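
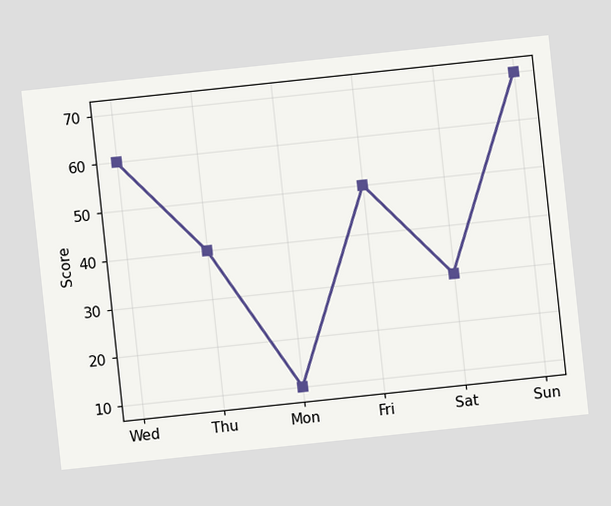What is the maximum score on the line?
The chart is tilted about 6° counter-clockwise. The highest point is at Sun, and reading across to the y-axis gives 70.

70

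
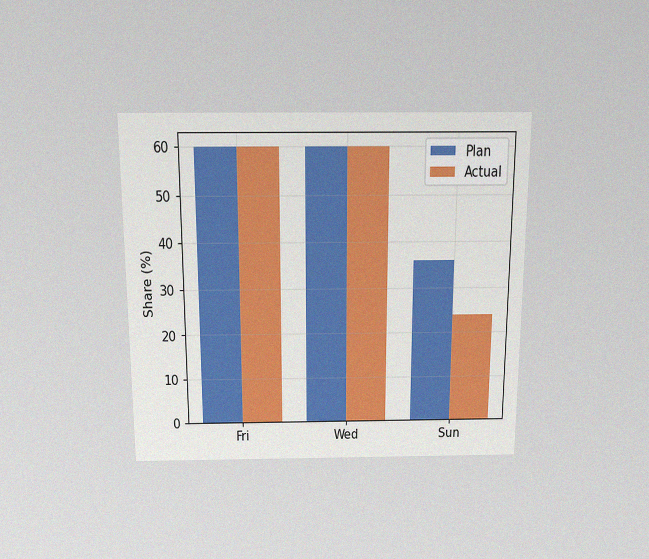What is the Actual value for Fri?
The chart is viewed slightly from above, with some photo noise. The Actual bar at Fri reaches 60% on the y-axis.

60%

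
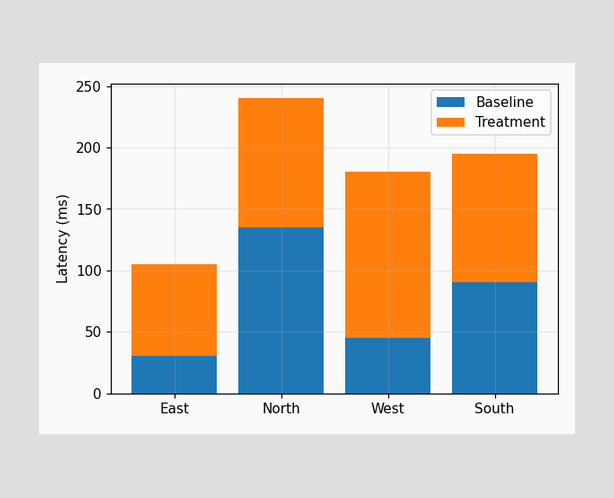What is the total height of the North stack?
The North stack's top reaches 240ms on the y-axis.

240ms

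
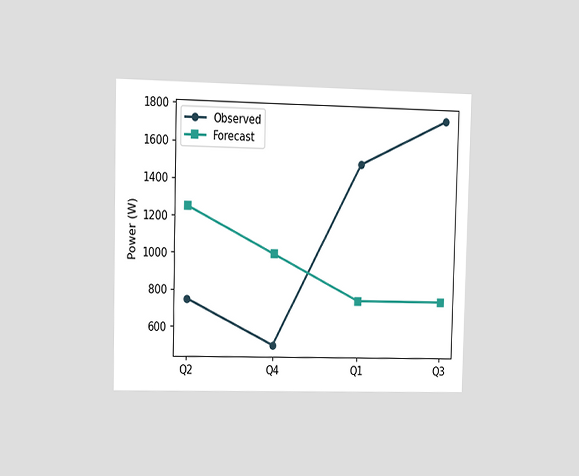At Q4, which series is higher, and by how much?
The chart is viewed at a slight angle. At Q4, Forecast sits above the other line by 500W.

Forecast, by 500W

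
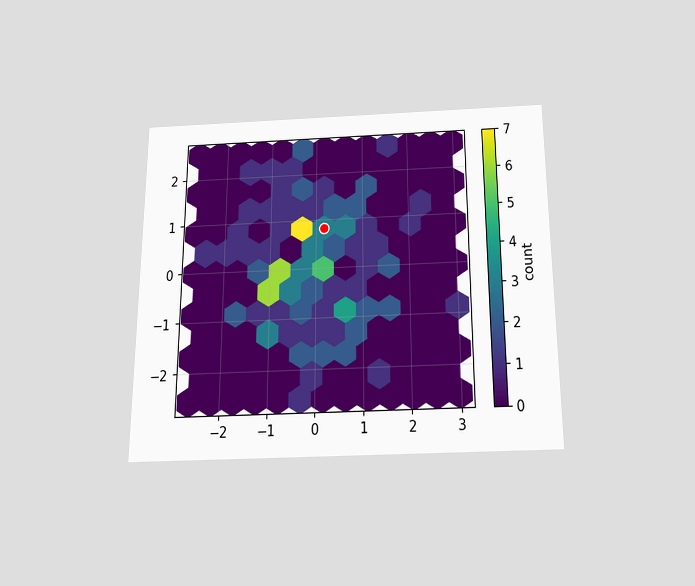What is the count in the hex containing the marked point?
3

The chart is viewed slightly from below. The marked hex reads 3 on the colorbar.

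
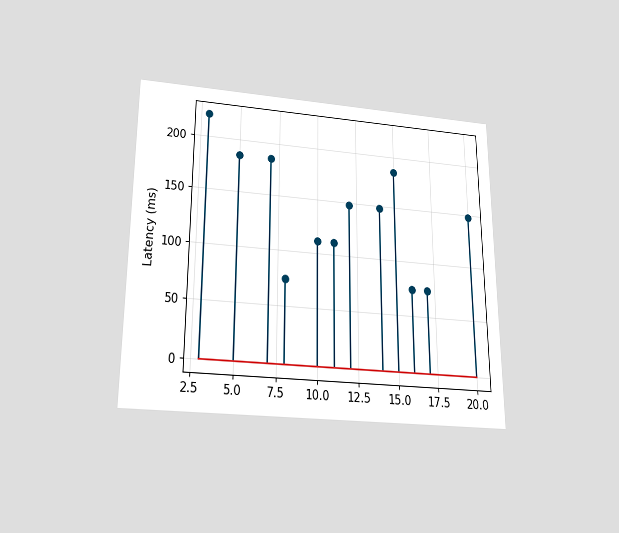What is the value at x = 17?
The chart is viewed slightly from below. The stem at x=17 reaches 74ms.

74ms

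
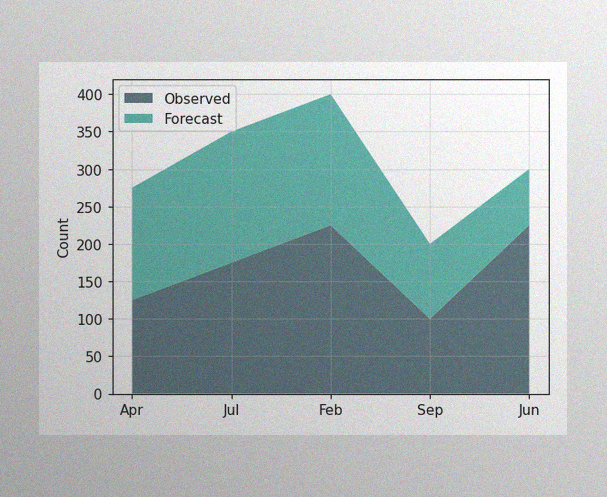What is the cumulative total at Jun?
The image has some photo noise and uneven lighting. The stacked total at Jun reaches 300.

300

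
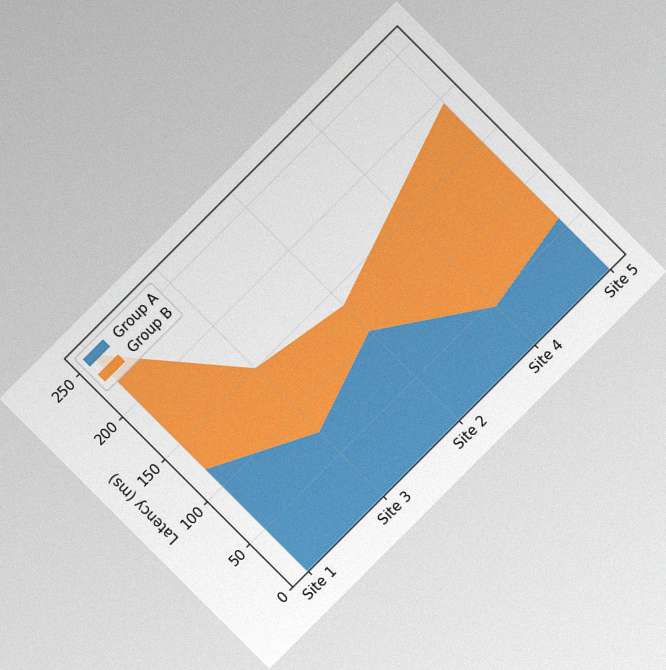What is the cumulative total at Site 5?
195ms

The chart is tilted about 45° counter-clockwise, with some photo noise. The stacked total at Site 5 reaches 195ms.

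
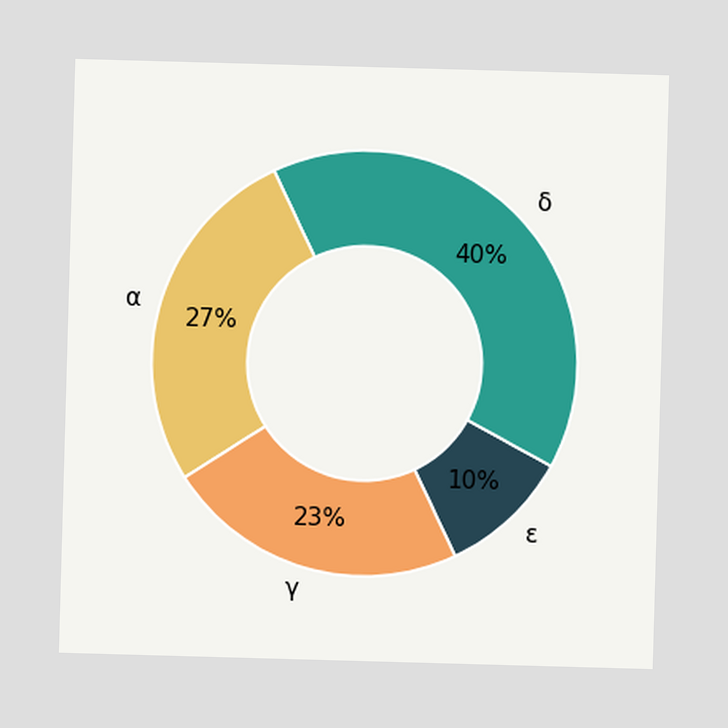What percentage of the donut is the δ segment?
40%

The δ segment takes up 40% of the ring.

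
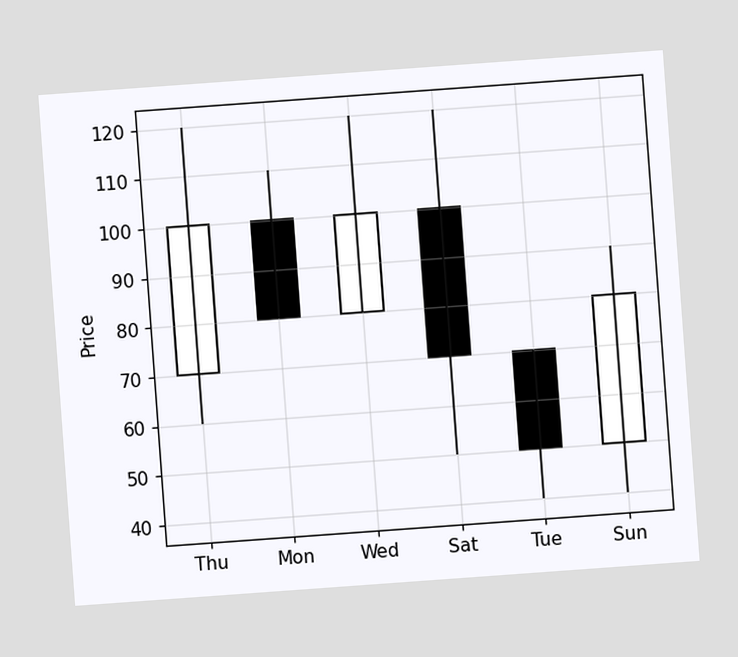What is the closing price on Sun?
80

The chart is tilted about 4° counter-clockwise. The Sun candle closes at 80.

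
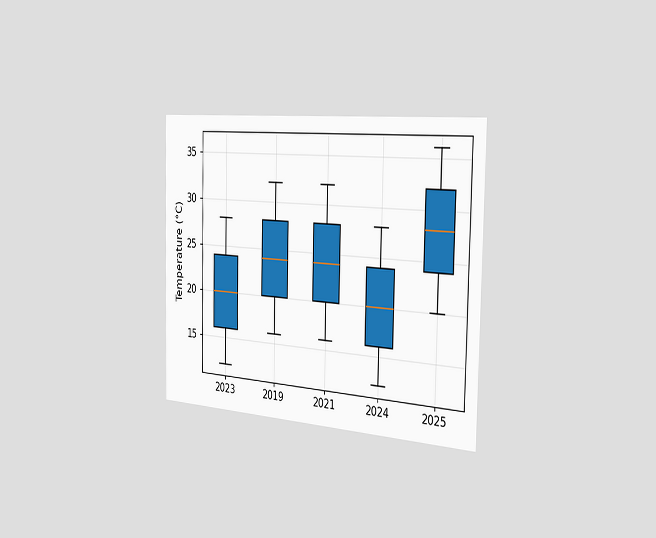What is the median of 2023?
20°C

The chart is viewed slightly from the right. The median line in the 2023 box sits at 20°C.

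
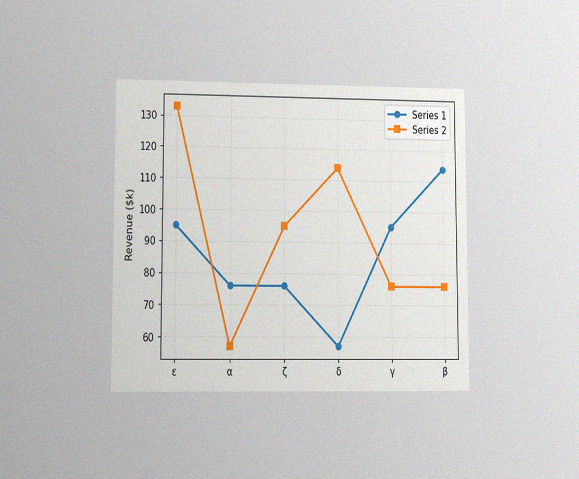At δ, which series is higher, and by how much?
Series 2, by $57k

The chart is viewed at a slight angle, with some photo noise. At δ, Series 2 sits above the other line by $57k.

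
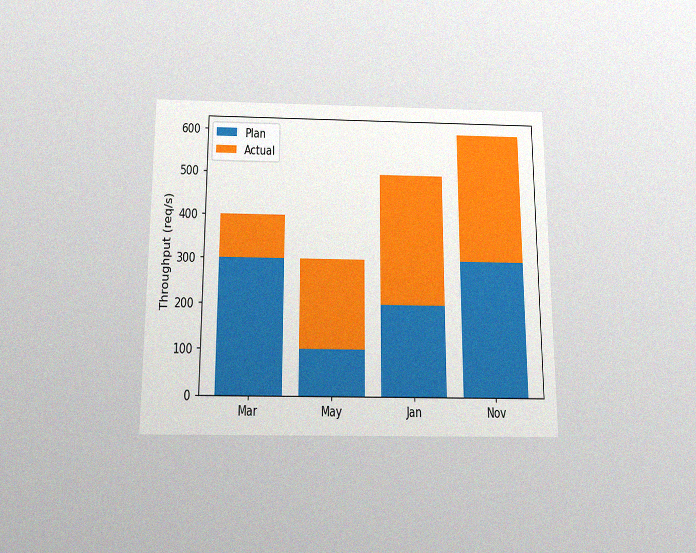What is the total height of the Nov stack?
600req/s

The chart is viewed slightly from below, with some photo noise. The Nov stack's top reaches 600req/s on the y-axis.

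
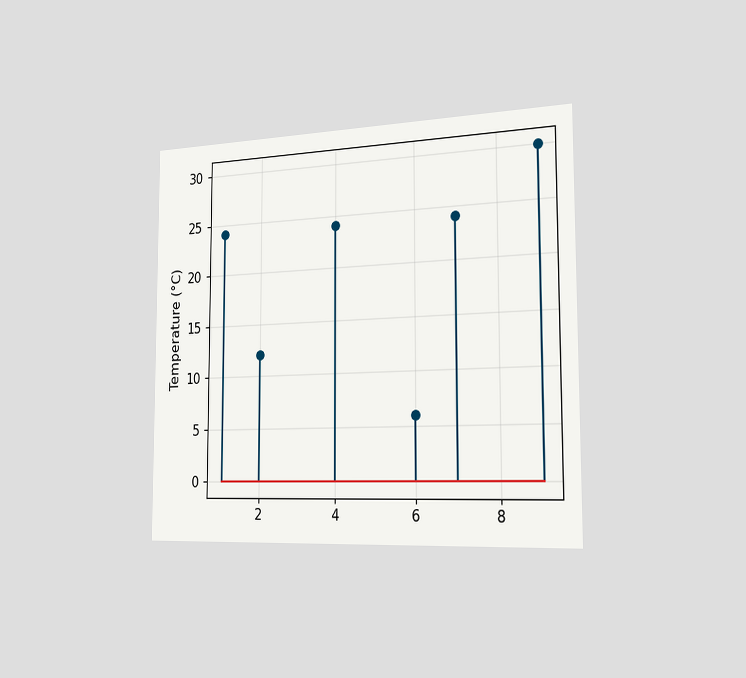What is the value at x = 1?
The chart is viewed slightly from the right. The stem at x=1 reaches 24°C.

24°C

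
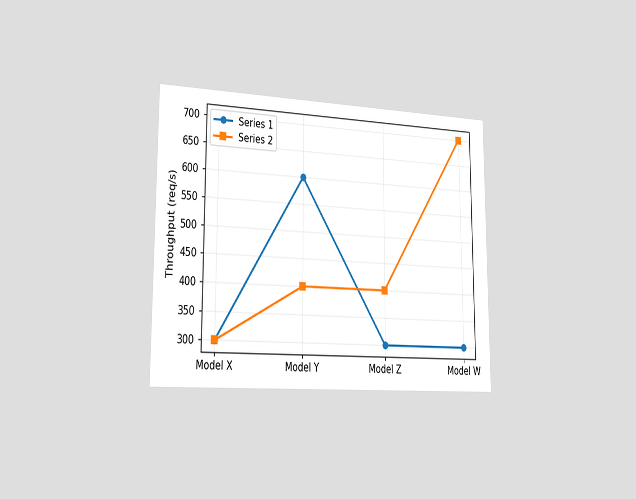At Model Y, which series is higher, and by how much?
The chart is viewed slightly from the left. At Model Y, Series 1 sits above the other line by 200req/s.

Series 1, by 200req/s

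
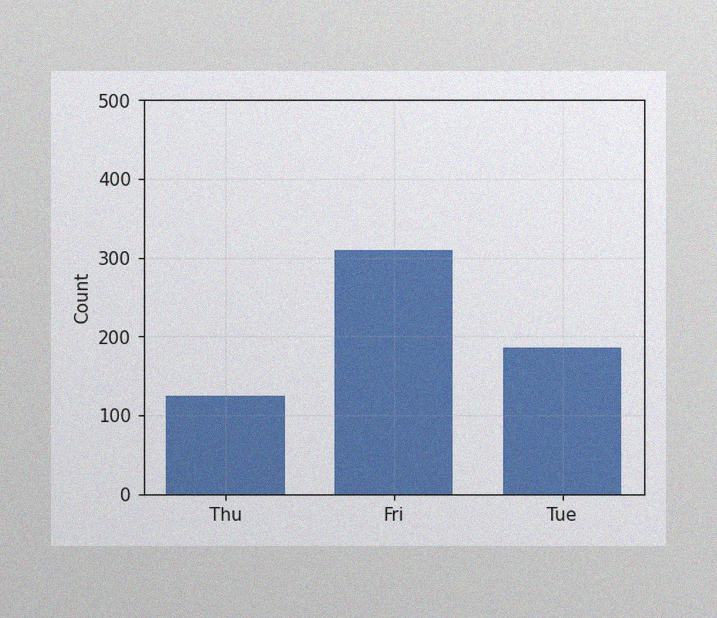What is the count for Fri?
The image has some photo noise and uneven lighting. Reading along the chart's y-axis, the Fri bar reaches 310.

310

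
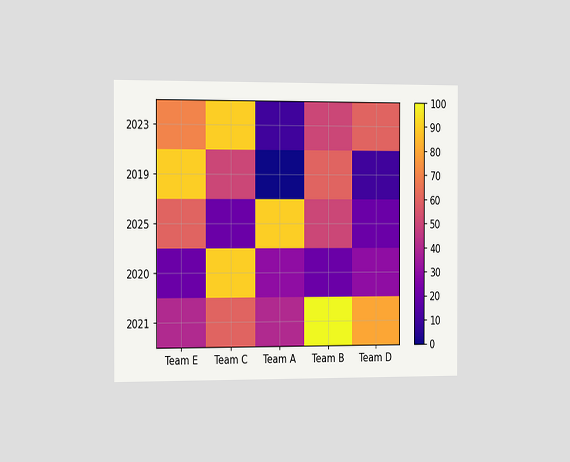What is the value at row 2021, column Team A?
40

The chart is viewed slightly from the left. Matching cell (2021, Team A) against the colorbar gives 40.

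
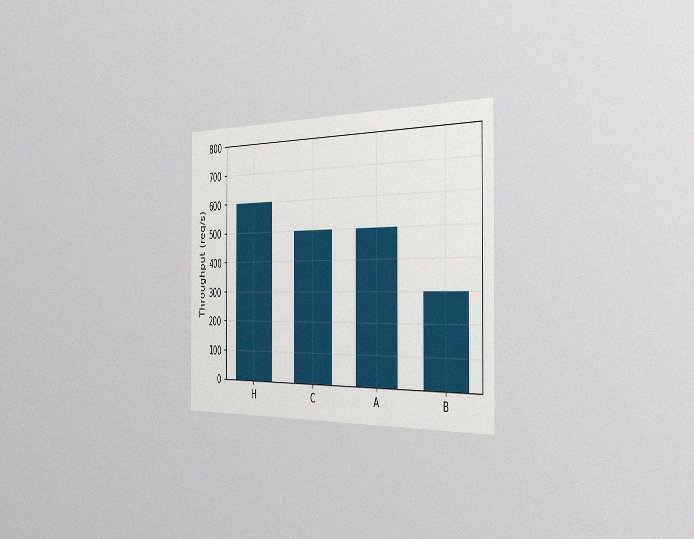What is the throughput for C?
The chart is viewed slightly from the right, with some photo noise. Reading along the chart's y-axis, the C bar reaches 500req/s.

500req/s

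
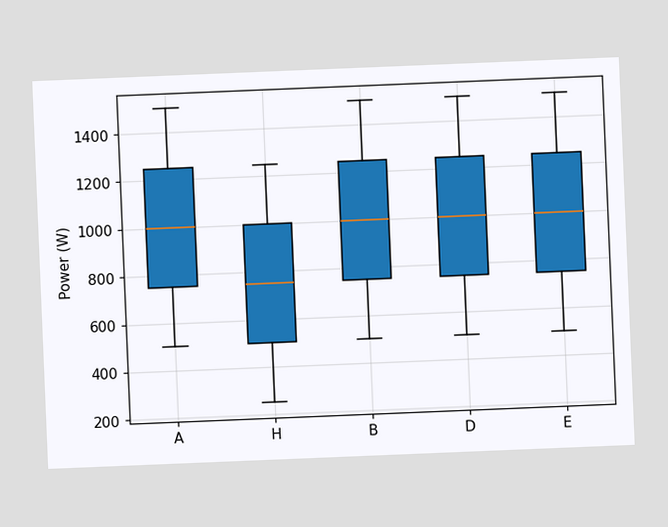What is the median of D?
The chart is tilted about 2° counter-clockwise. The median line in the D box sits at 1000W.

1000W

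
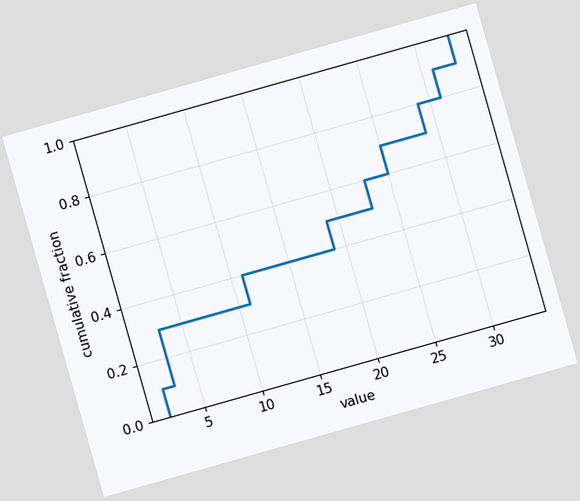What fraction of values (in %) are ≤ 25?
70%

The chart is tilted about 16° counter-clockwise. At x=25 the ECDF step is at 70%.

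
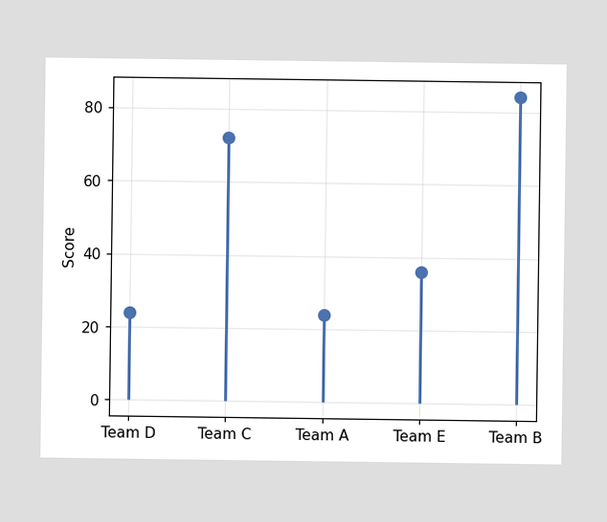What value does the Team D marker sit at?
24

The Team D marker sits at 24.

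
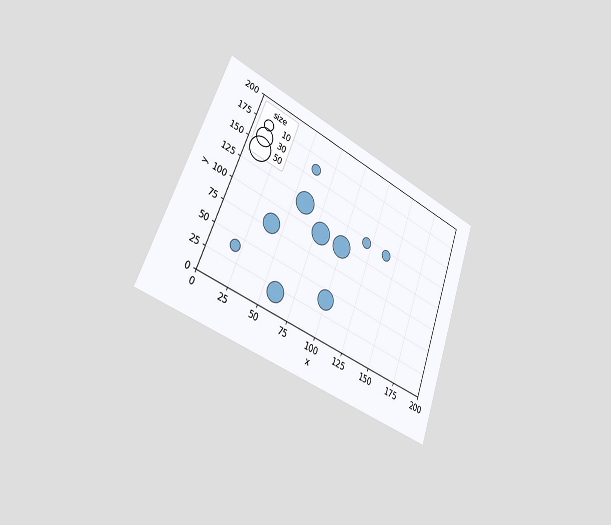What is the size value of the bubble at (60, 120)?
40

The chart is tilted about 21° clockwise and viewed slightly from the left. Matching the bubble at (60, 120) against the size legend gives 40.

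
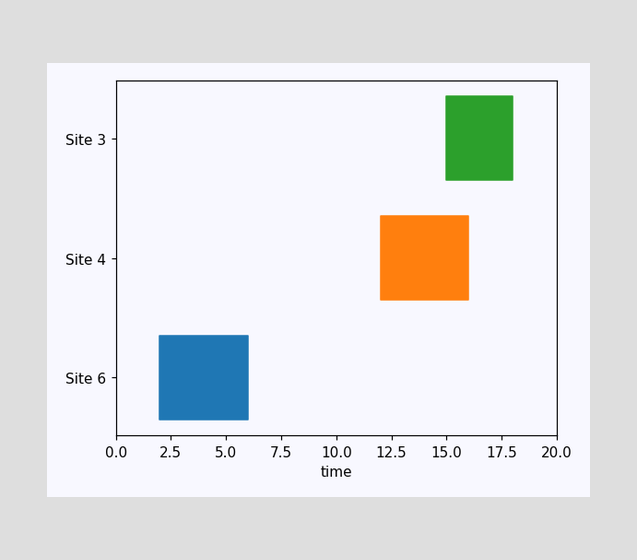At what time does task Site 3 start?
The Site 3 bar begins at t=15.

15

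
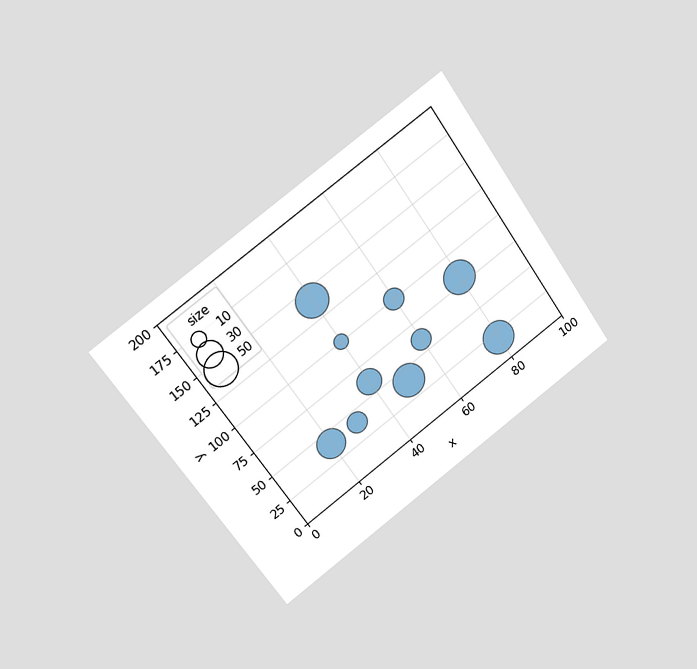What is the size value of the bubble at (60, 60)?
20

The chart is tilted about 35° counter-clockwise and viewed at a slight angle. Matching the bubble at (60, 60) against the size legend gives 20.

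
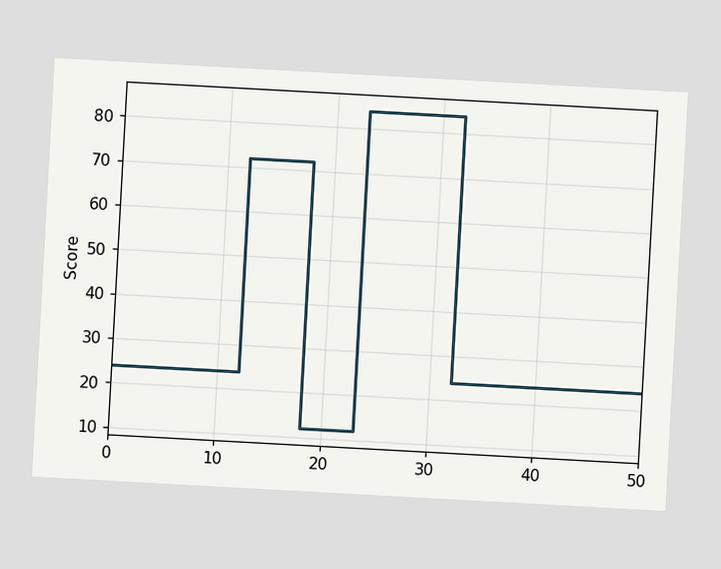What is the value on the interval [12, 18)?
72

The chart is tilted about 3° clockwise. On [12, 18) the step sits at 72.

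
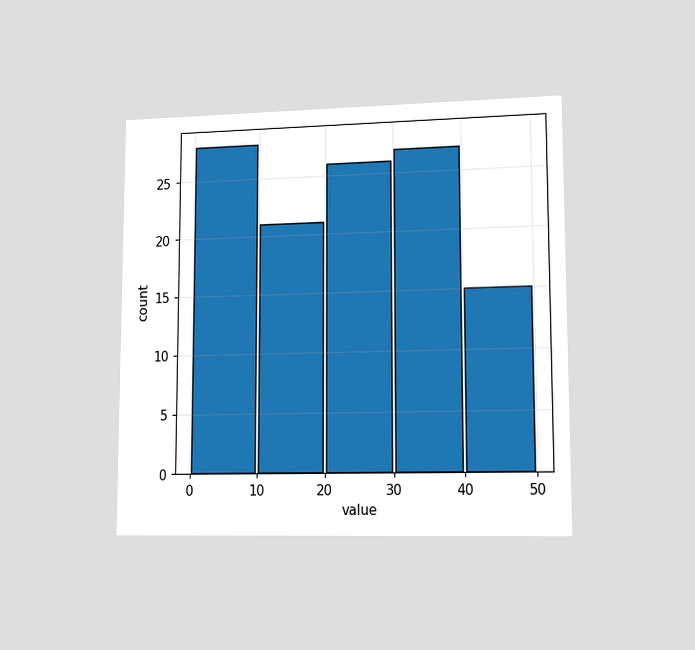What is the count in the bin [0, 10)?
28

The chart is viewed slightly from the right. The [0, 10) bin has height 28.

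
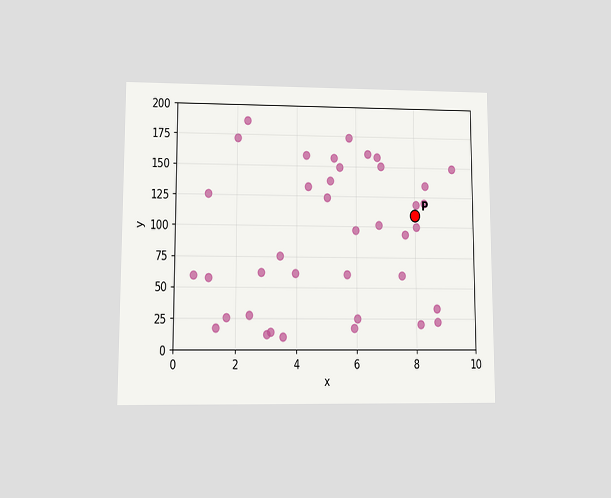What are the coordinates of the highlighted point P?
(8, 110)

The chart is viewed at a slight angle. Following the gridlines from P to each axis, P sits at (8, 110).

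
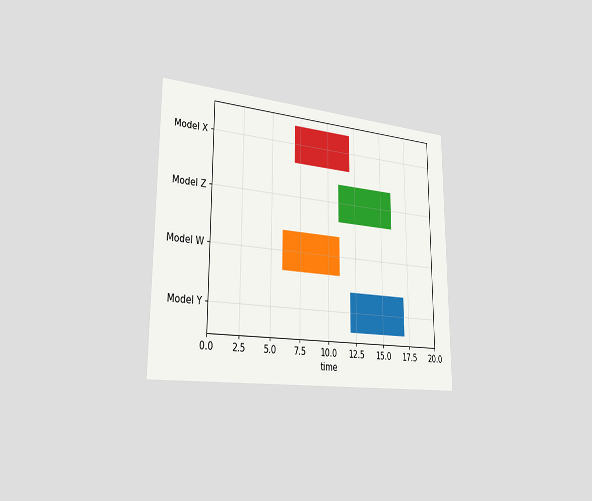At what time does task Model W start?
6

The chart is viewed slightly from the left. The Model W bar begins at t=6.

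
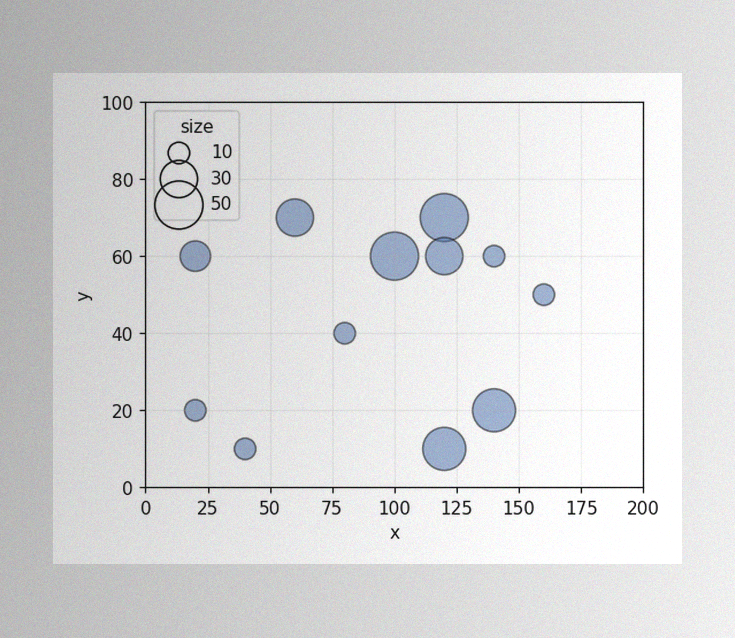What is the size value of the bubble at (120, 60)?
The image has some photo noise and uneven lighting. Matching the bubble at (120, 60) against the size legend gives 30.

30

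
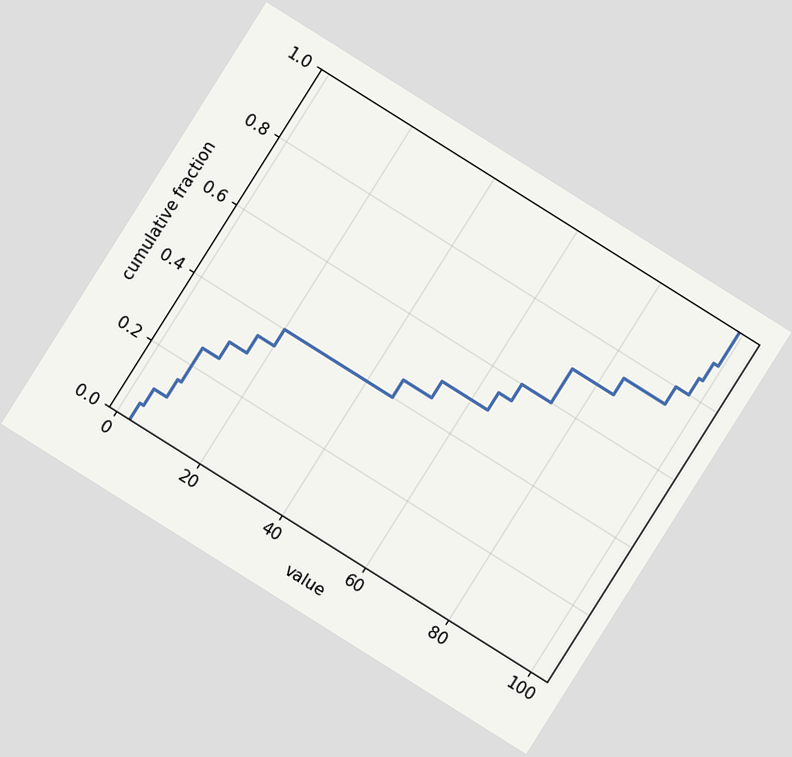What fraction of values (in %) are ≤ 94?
The chart is tilted about 32° clockwise. At x=94 the ECDF step is at 80%.

80%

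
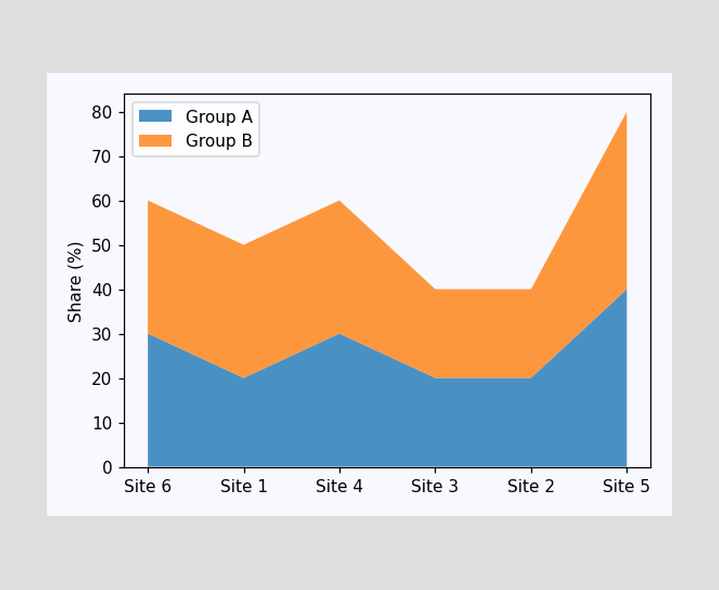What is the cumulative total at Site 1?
The stacked total at Site 1 reaches 50%.

50%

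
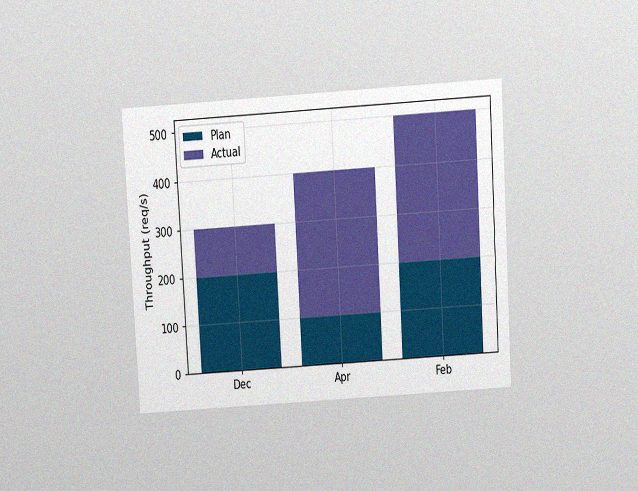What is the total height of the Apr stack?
400req/s

The chart is tilted about 3° counter-clockwise and viewed at a slight angle, with some photo noise. The Apr stack's top reaches 400req/s on the y-axis.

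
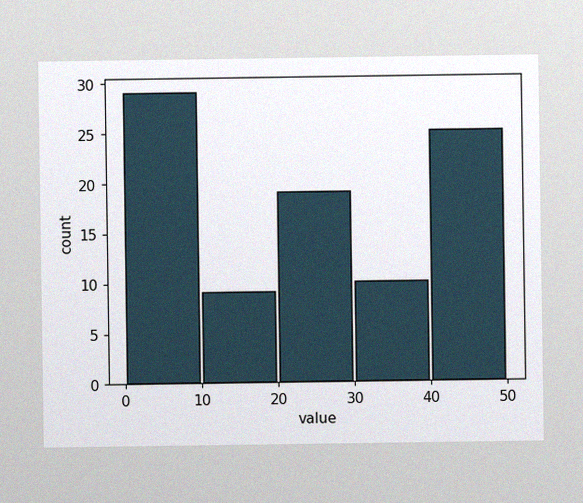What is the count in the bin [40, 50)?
25

The image has some photo noise and uneven lighting. The [40, 50) bin has height 25.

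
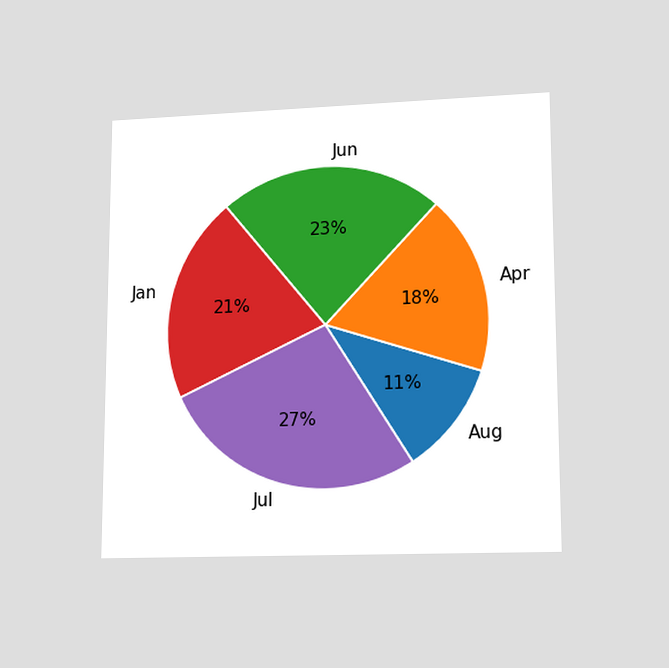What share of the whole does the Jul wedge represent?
The chart is viewed at a slight angle. The Jul slice takes up 27% of the pie.

27%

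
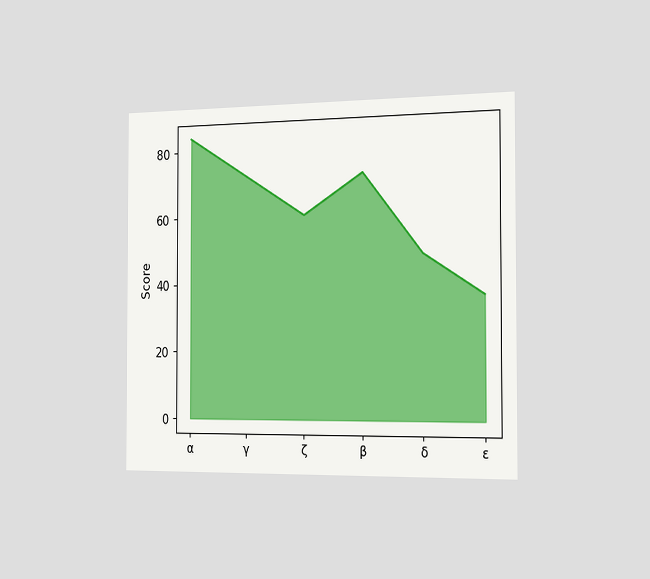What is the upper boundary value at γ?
The chart is viewed slightly from the right. At γ the upper boundary is at 72.

72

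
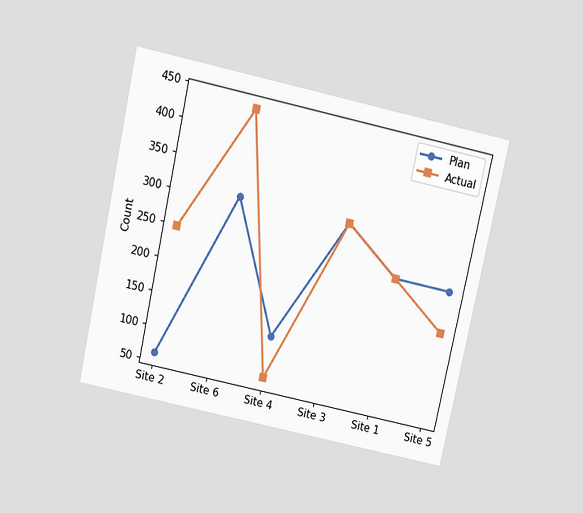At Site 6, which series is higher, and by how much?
The chart is tilted about 12° clockwise and viewed slightly from above. At Site 6, Actual sits above the other line by 124.

Actual, by 124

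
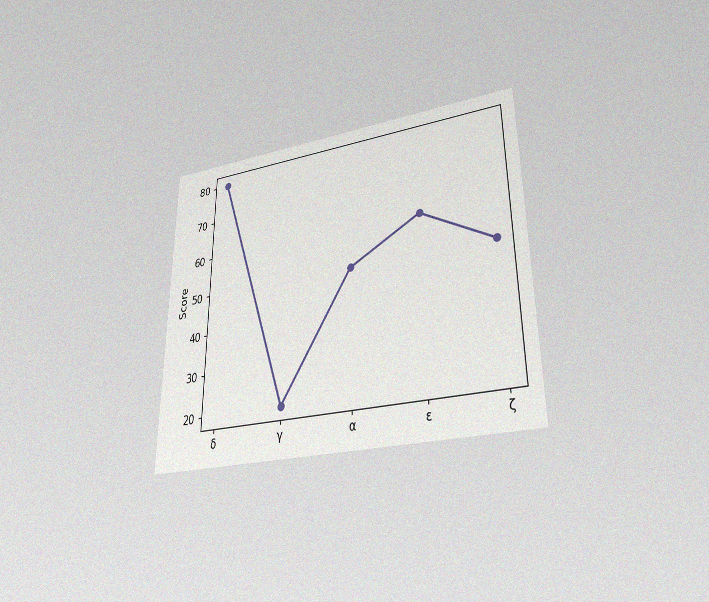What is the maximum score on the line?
The chart is viewed at a slight angle, with some photo noise. The highest point is at δ, and reading across to the y-axis gives 80.

80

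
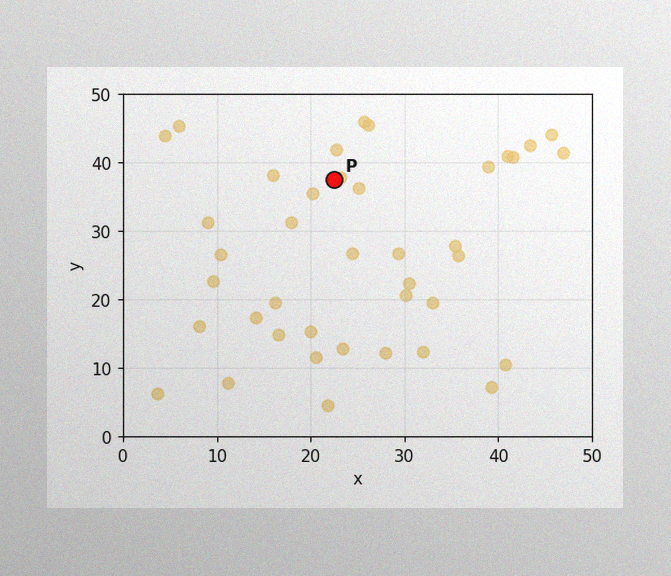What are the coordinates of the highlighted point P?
(22.5, 37.5)

The image has some photo noise and uneven lighting. Following the gridlines from P to each axis, P sits at (22.5, 37.5).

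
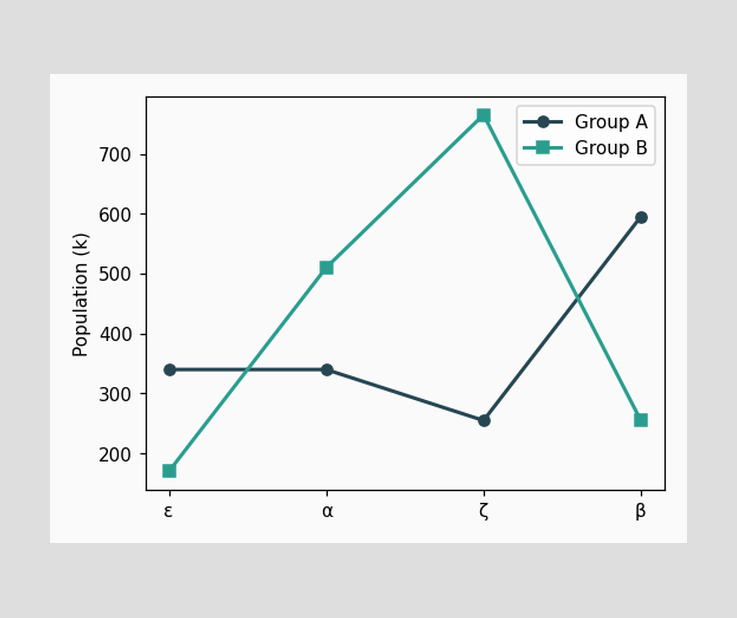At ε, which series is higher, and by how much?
At ε, Group A sits above the other line by 170k.

Group A, by 170k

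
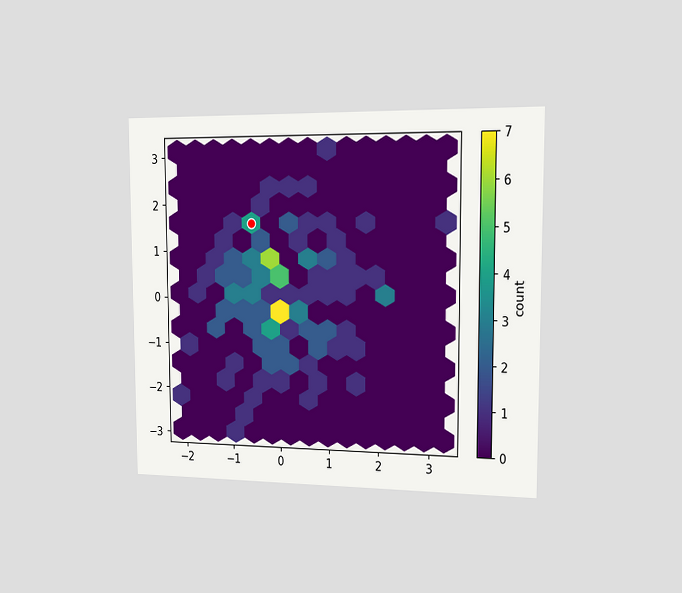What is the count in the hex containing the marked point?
The chart is viewed slightly from the right. The marked hex reads 4 on the colorbar.

4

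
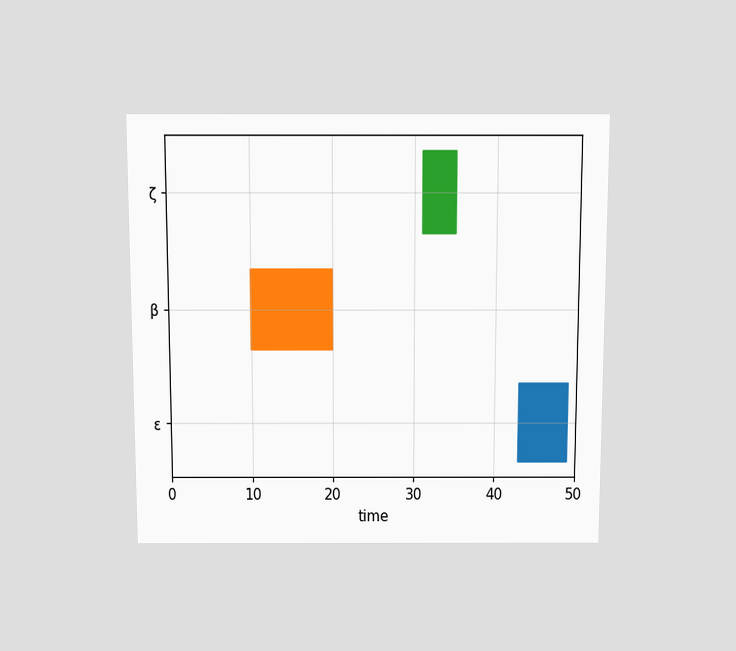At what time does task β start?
The chart is viewed slightly from above. The β bar begins at t=10.

10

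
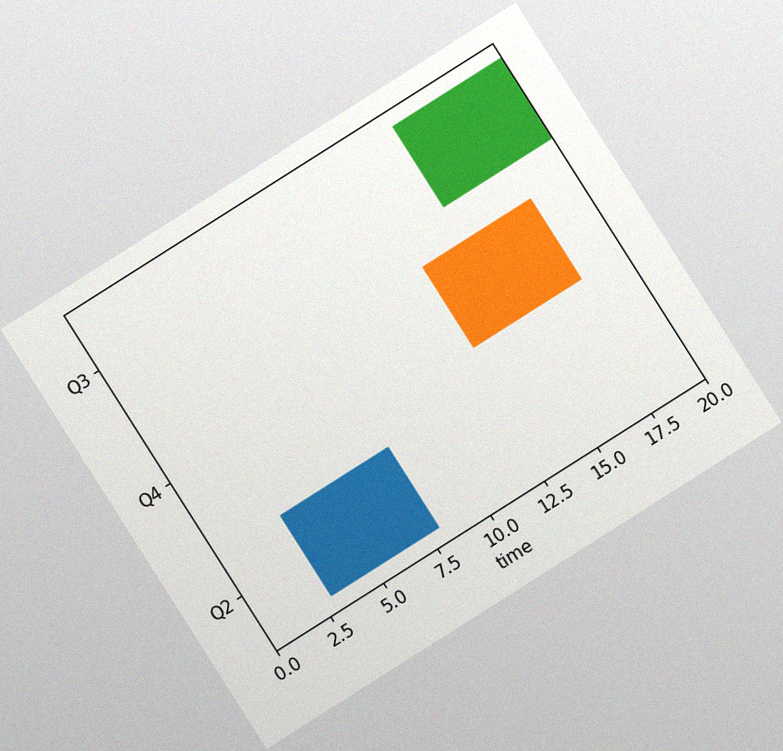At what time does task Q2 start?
The chart is tilted about 32° counter-clockwise, with some photo noise. The Q2 bar begins at t=3.

3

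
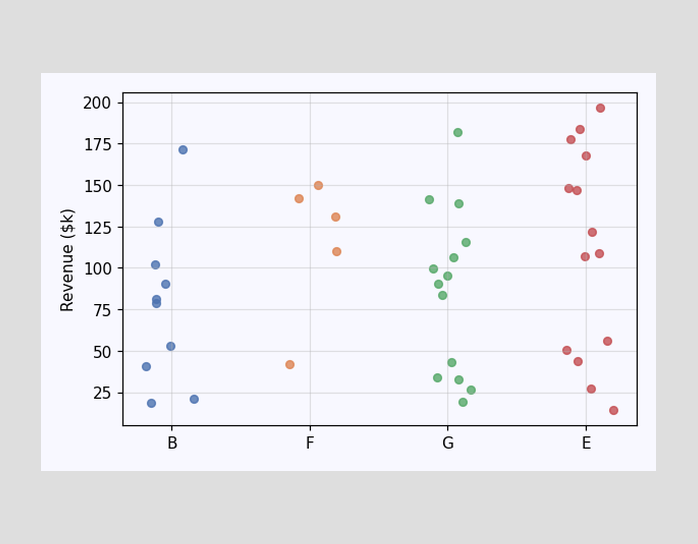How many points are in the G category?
14

Counting the markers in the G column gives 14.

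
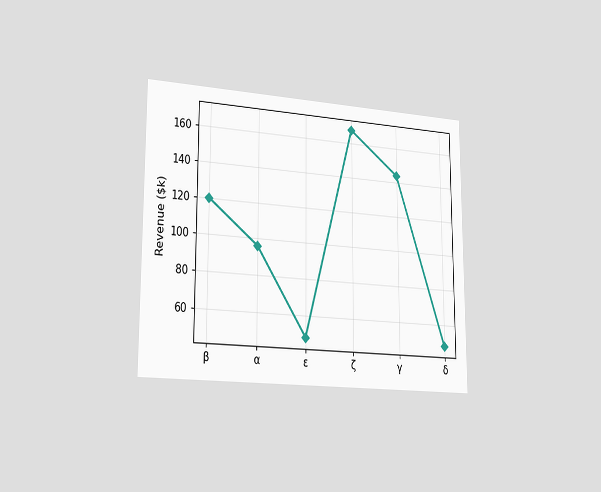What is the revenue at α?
$96k

The chart is viewed slightly from the left. At α, the line is at $96k.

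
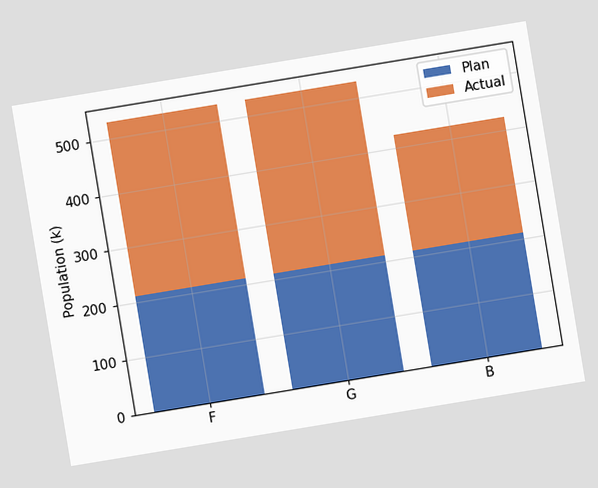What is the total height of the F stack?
530k

The chart is tilted about 9° counter-clockwise. The F stack's top reaches 530k on the y-axis.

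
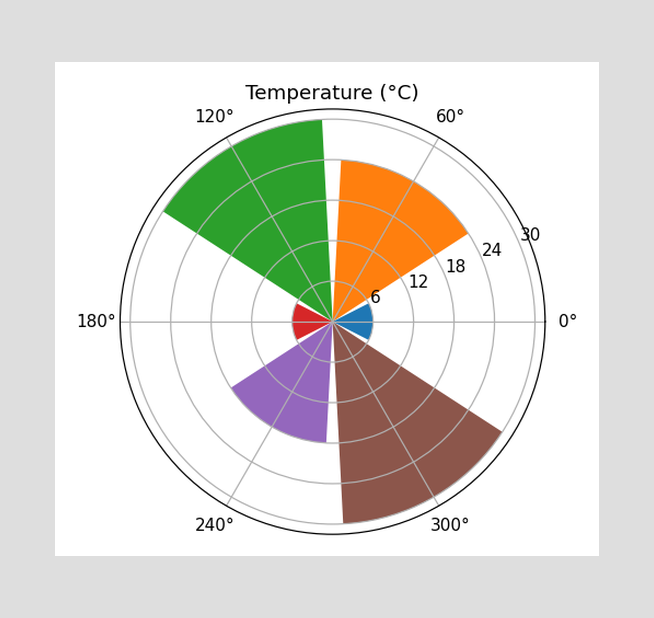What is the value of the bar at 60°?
The bar at 60° reaches 24°C on the radial axis.

24°C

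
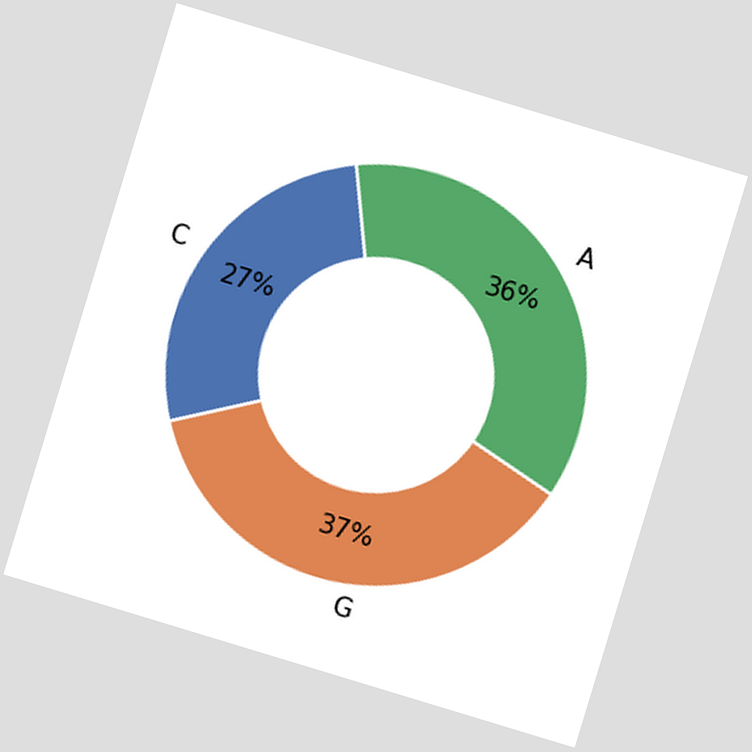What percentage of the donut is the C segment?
The chart is tilted about 17° clockwise. The C segment takes up 27% of the ring.

27%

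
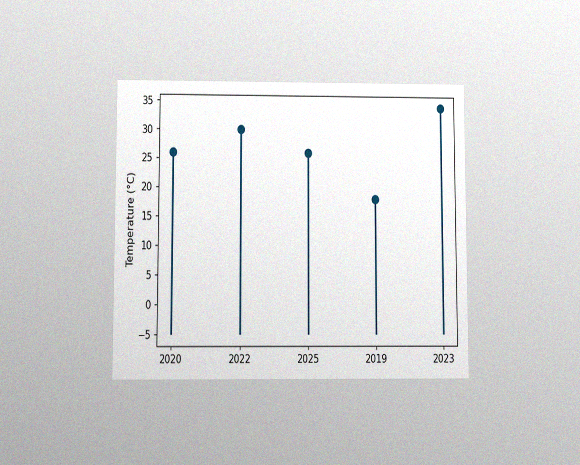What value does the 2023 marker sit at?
34°C

The chart is viewed at a slight angle, with some photo noise. The 2023 marker sits at 34°C.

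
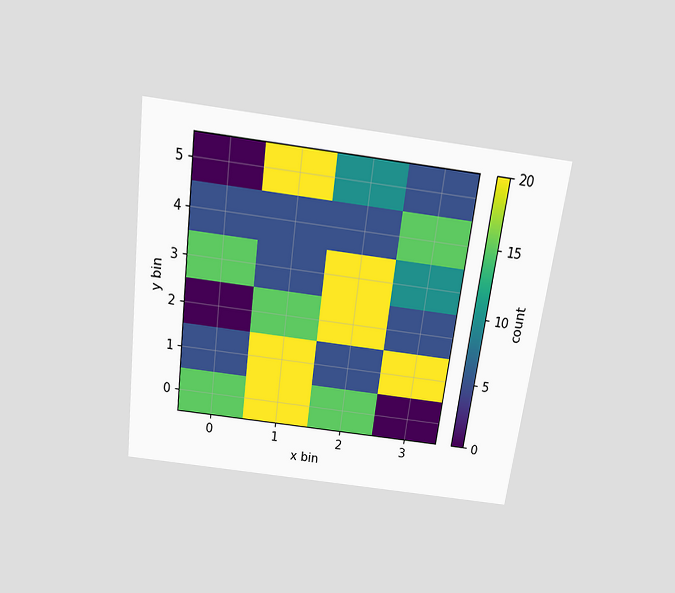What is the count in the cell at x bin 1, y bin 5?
The chart is tilted about 7° clockwise and viewed slightly from above. Matching the cell (1, 5) against the colorbar gives 20.

20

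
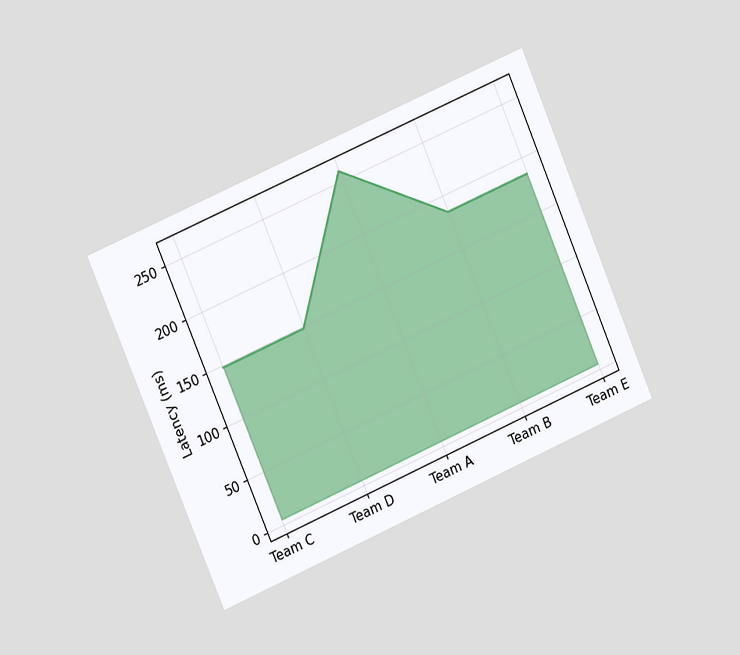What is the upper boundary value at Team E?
The chart is tilted about 23° counter-clockwise and viewed slightly from the left. At Team E the upper boundary is at 185ms.

185ms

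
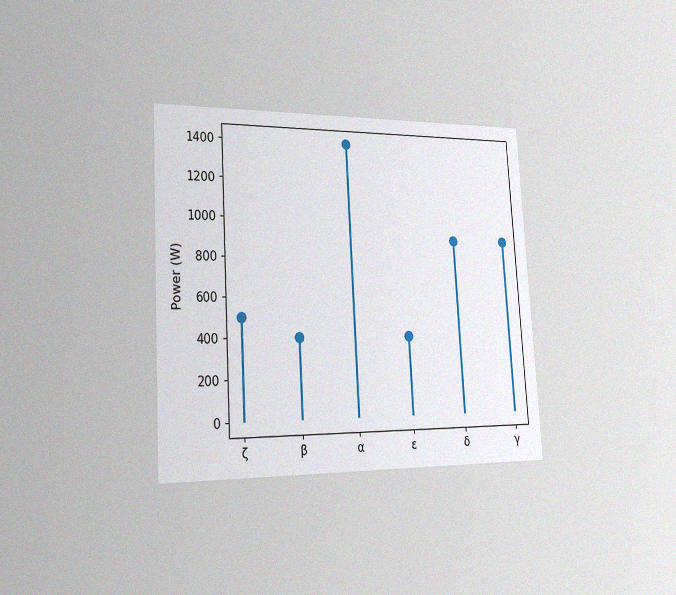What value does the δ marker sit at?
900W

The chart is tilted about 3° counter-clockwise and viewed slightly from the left, with some photo noise. The δ marker sits at 900W.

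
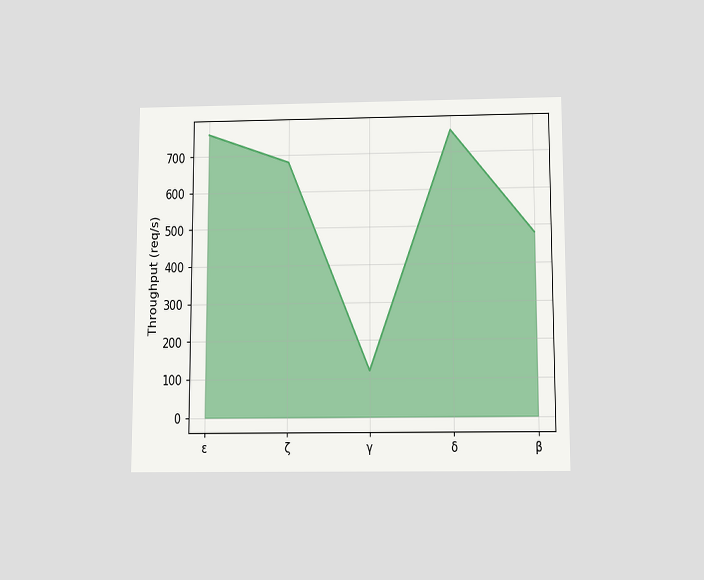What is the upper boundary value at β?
The chart is viewed slightly from below. At β the upper boundary is at 480req/s.

480req/s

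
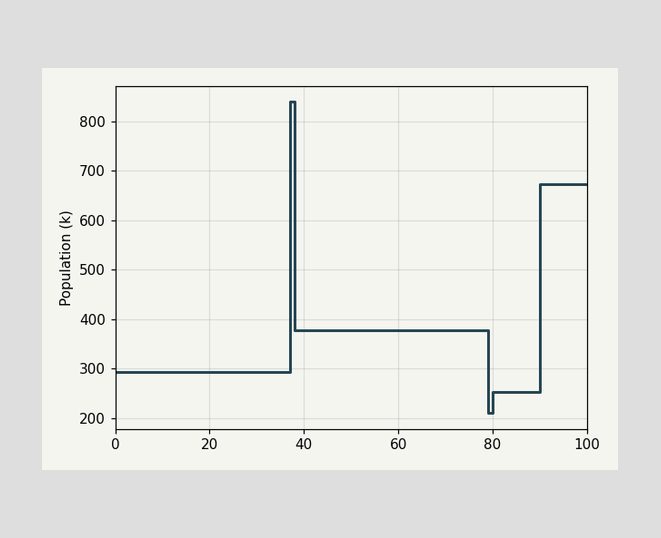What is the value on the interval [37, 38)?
On [37, 38) the step sits at 840k.

840k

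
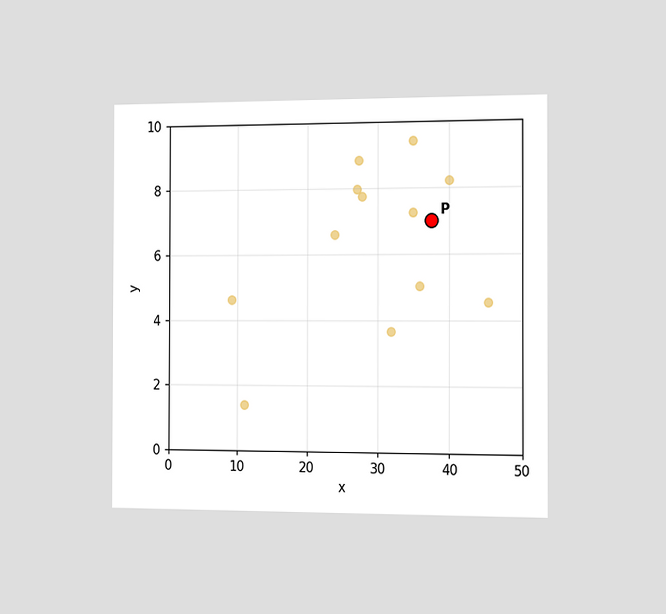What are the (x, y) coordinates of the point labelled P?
The chart is viewed slightly from the right. Following the gridlines from P to each axis, P sits at (37.5, 7).

(37.5, 7)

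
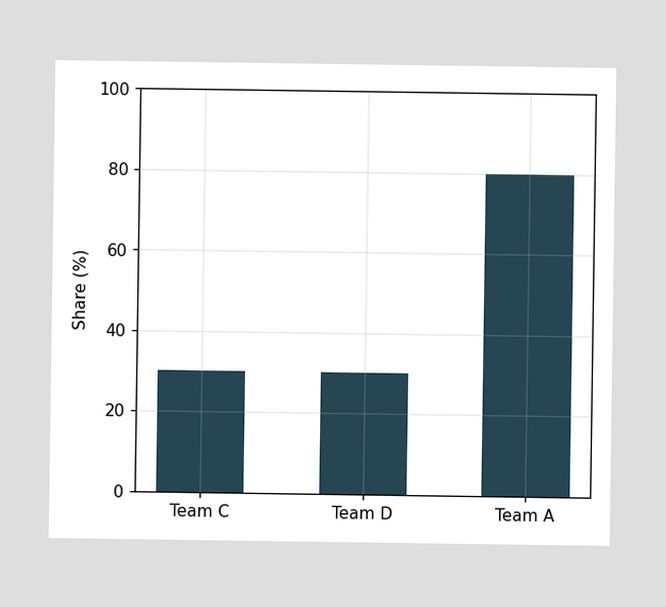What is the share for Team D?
30%

Reading along the chart's y-axis, the Team D bar reaches 30%.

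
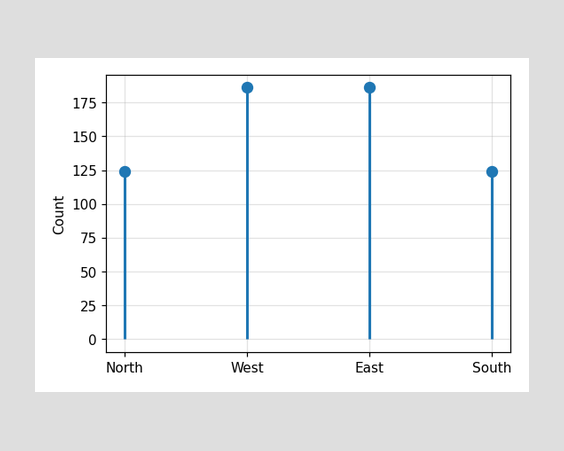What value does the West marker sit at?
186

The West marker sits at 186.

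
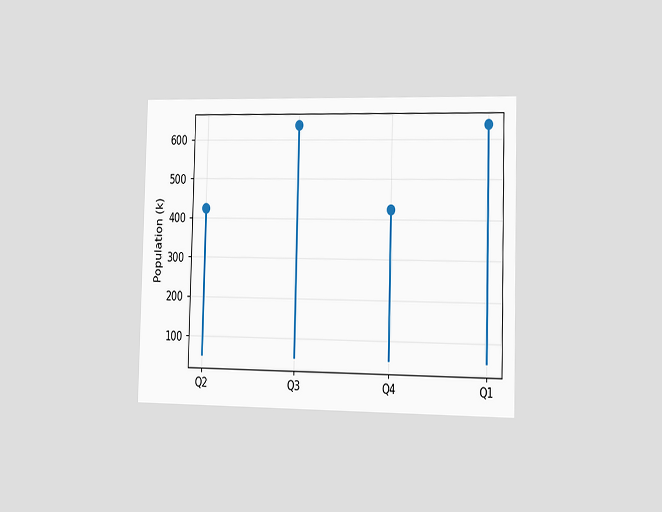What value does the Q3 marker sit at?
636k

The chart is viewed slightly from the right. The Q3 marker sits at 636k.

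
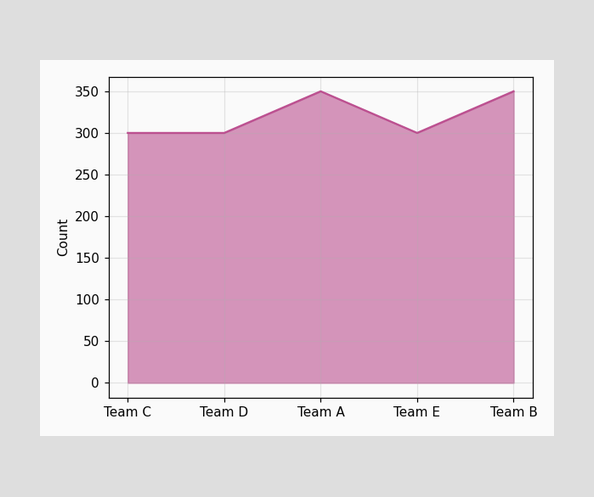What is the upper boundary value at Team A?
350

At Team A the upper boundary is at 350.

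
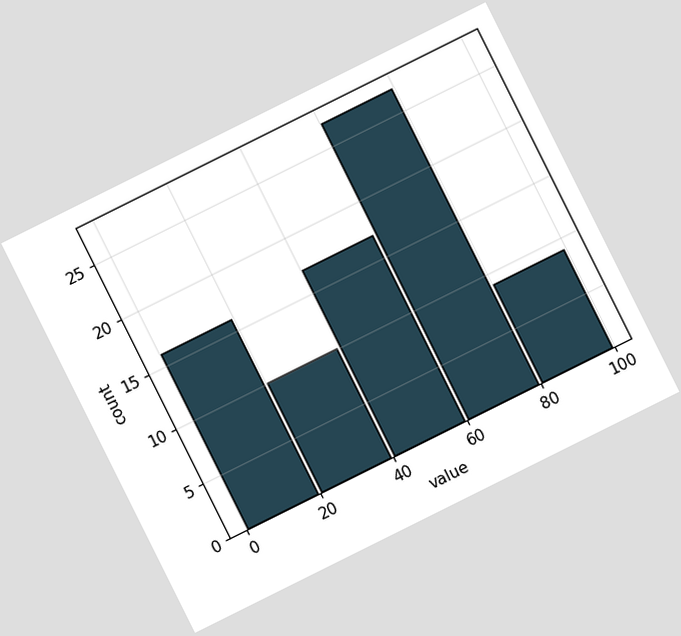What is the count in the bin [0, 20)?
16

The chart is tilted about 26° counter-clockwise. The [0, 20) bin has height 16.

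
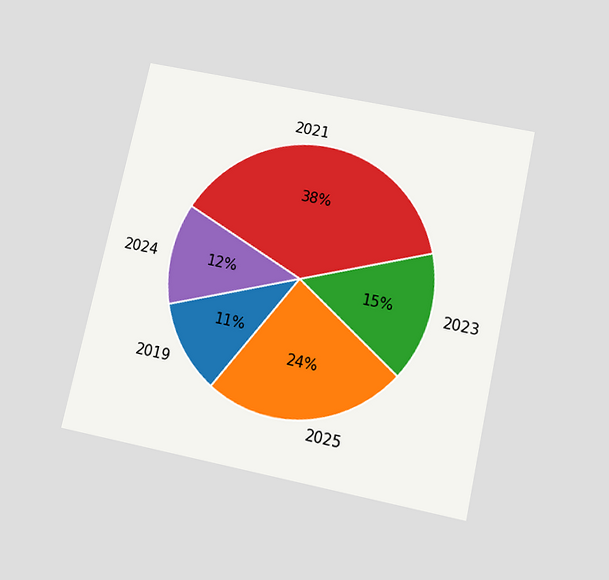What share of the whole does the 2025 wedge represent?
The chart is tilted about 12° clockwise and viewed slightly from below. The 2025 slice takes up 24% of the pie.

24%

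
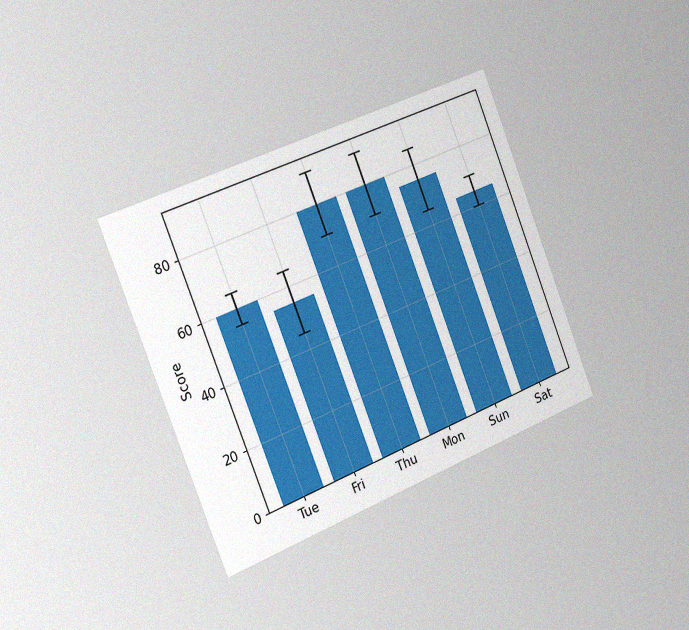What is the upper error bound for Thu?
90

The chart is tilted about 22° counter-clockwise and viewed slightly from the left, with some photo noise. The Thu bar's upper whisker reaches 90.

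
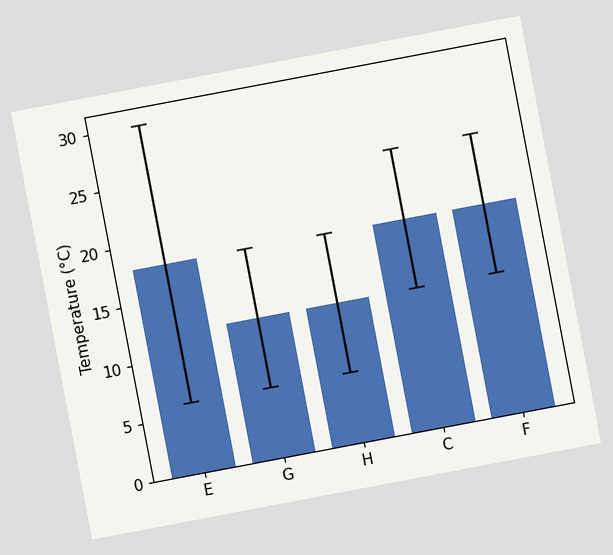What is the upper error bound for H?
18°C

The chart is tilted about 11° counter-clockwise. The H bar's upper whisker reaches 18°C.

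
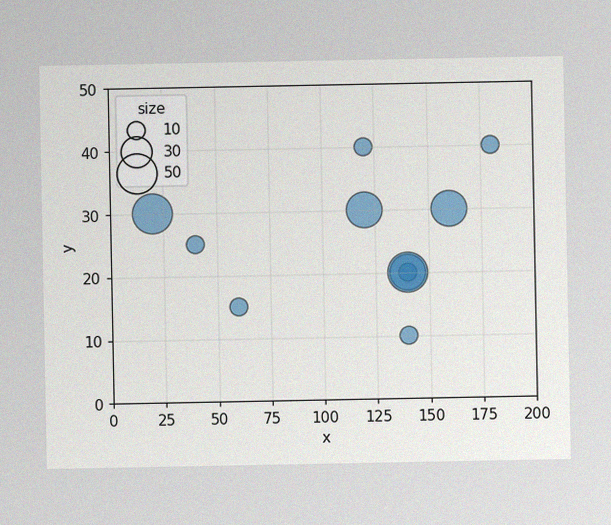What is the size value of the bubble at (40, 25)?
The image has some photo noise and uneven lighting. Matching the bubble at (40, 25) against the size legend gives 10.

10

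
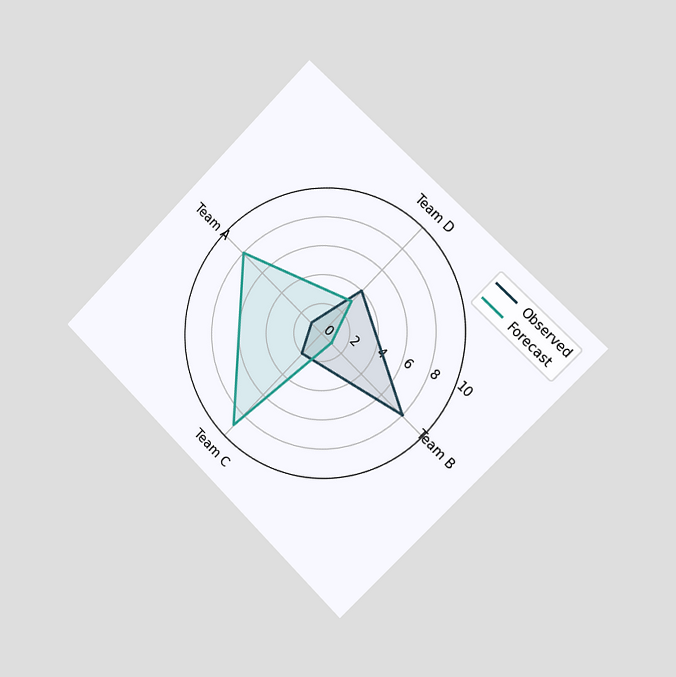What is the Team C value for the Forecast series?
9

The chart is tilted about 45° clockwise and viewed slightly from the right. On the Team C axis, Forecast reaches 9.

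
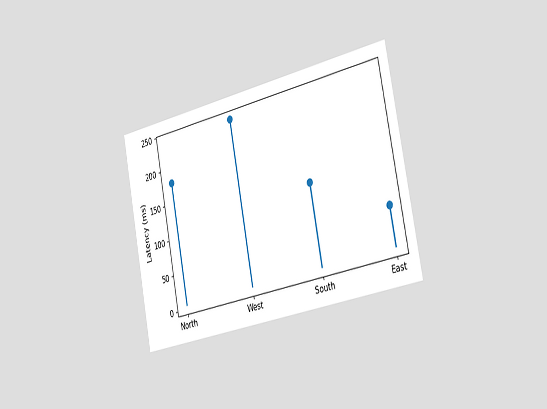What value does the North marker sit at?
180ms

The chart is tilted about 11° counter-clockwise and viewed slightly from the right. The North marker sits at 180ms.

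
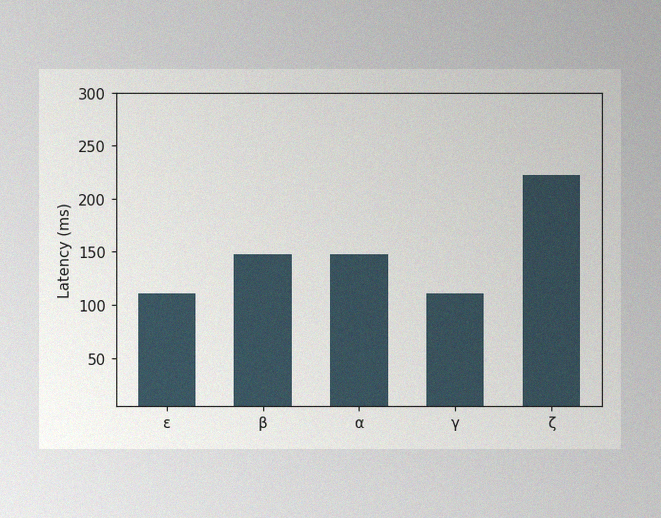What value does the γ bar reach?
111ms

The image has some photo noise and uneven lighting. Reading along the chart's y-axis, the γ bar reaches 111ms.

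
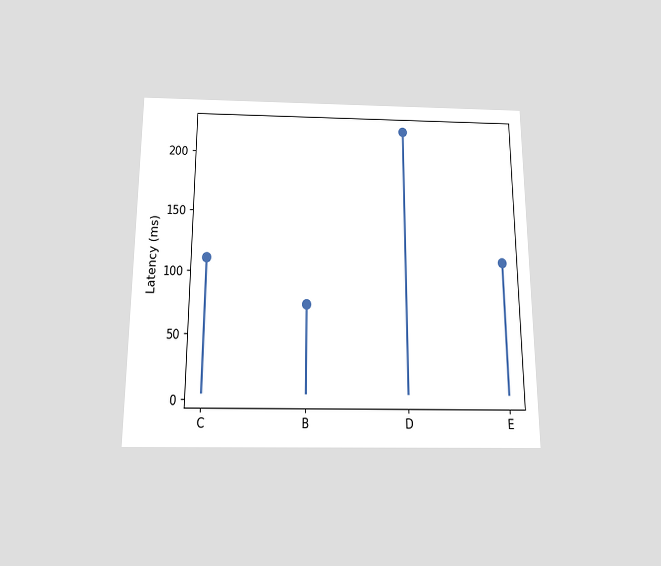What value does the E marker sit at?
The chart is viewed slightly from below. The E marker sits at 111ms.

111ms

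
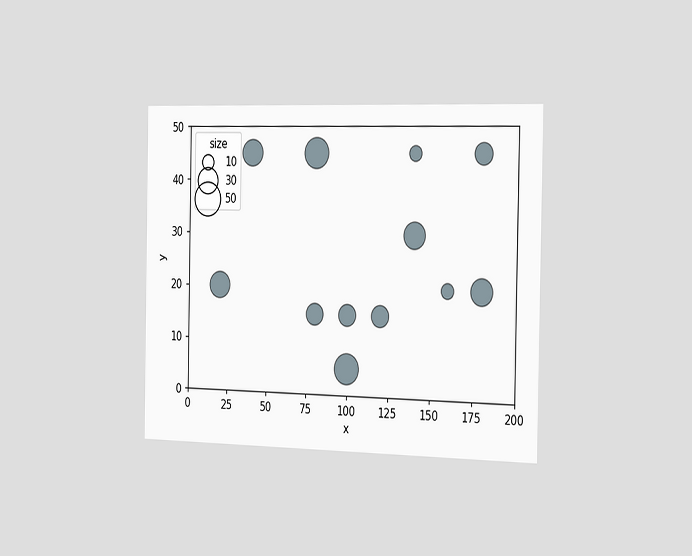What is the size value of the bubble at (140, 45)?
10

The chart is viewed slightly from the right. Matching the bubble at (140, 45) against the size legend gives 10.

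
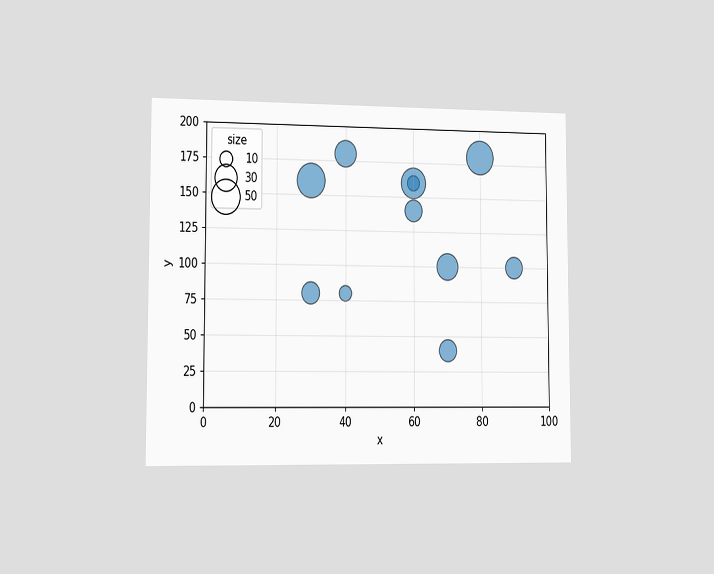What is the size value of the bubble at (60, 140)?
20

The chart is viewed slightly from the left. Matching the bubble at (60, 140) against the size legend gives 20.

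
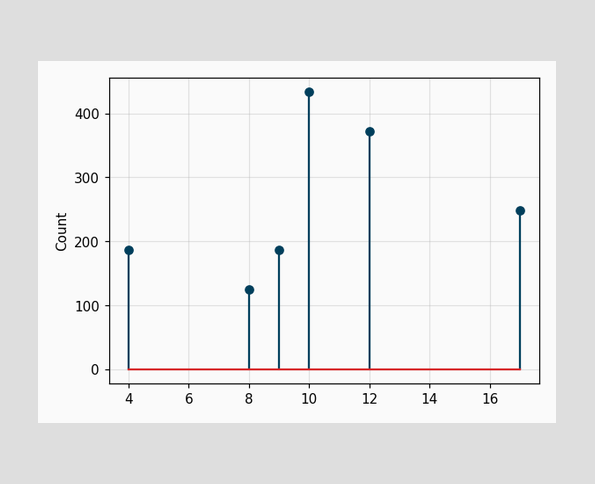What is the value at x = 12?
372

The stem at x=12 reaches 372.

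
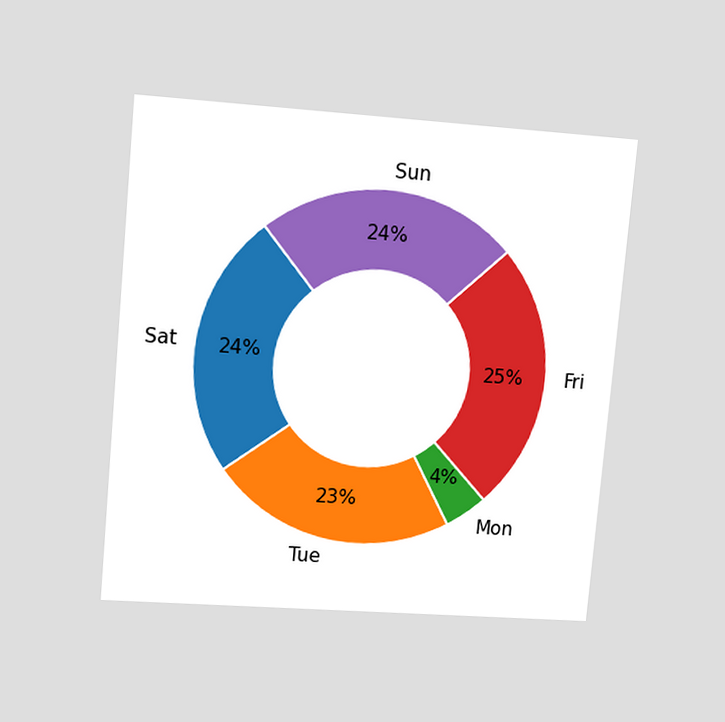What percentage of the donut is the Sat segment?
24%

The chart is tilted about 5° clockwise and viewed at a slight angle. The Sat segment takes up 24% of the ring.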